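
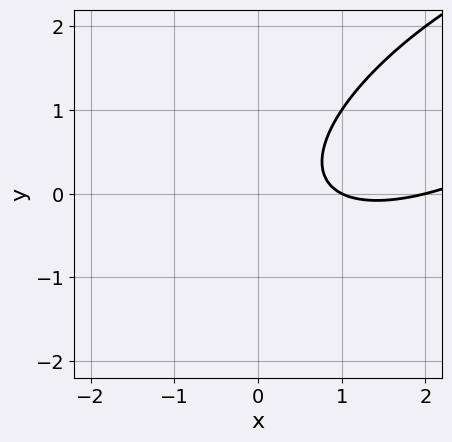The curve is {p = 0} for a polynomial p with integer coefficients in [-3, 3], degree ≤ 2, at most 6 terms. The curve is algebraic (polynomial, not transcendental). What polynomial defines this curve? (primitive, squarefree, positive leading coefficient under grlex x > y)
x^2 - 2*x*y + 2*y^2 - 3*x + 2

deg p = 2. A generic line meets the curve in up to 2 points.
From the visible intercepts: the x-axis gridline crossings are at x ∈ {1, 2}; the curve avoids every integer y-axis point in the box.
Putting this together gives p.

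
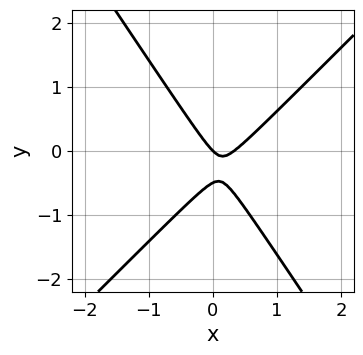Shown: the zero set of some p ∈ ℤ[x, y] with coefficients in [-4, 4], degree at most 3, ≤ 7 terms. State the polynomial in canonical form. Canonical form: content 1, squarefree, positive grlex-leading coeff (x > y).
deg p = 2.
From the visible intercepts: it crosses the y-axis at the gridline y = 0; one x-axis crossing is at x = 0.
These observations pin down the coefficients.

3*x^2 - x*y - 2*y^2 - x - y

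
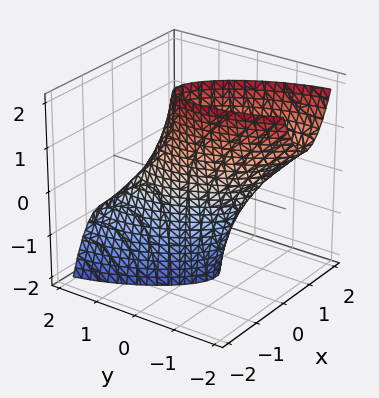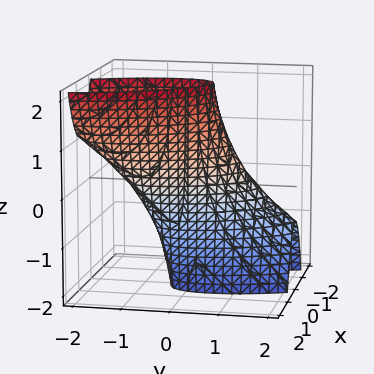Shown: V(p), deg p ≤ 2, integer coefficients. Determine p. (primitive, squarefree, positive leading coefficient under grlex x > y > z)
First, the degree is 2 — the shape is more complex than any degree-1 surface.
Then, reading off the gridlines: among the integer gridlines, it crosses the y-axis at y ∈ {-1, 1}; no z-intercept at any integer in the box.
Finally, together with the visible shape, these determine p as stated.

3*x^2 + 2*x*y + y^2 + y*z - 1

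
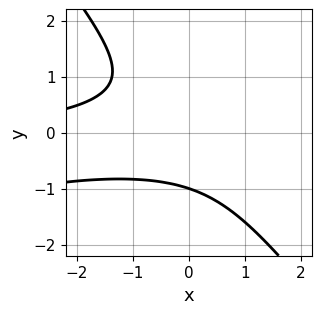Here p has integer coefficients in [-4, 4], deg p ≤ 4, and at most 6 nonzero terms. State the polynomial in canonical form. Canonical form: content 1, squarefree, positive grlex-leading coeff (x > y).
The degree is 3 — a generic line meets the curve in up to 3 points.
From the axis intercepts and sections: no x-intercept at any integer in the box; it crosses the y-axis at the gridline y = -1.
Fitting integer coefficients to these (and the overall shape) gives p.

x^2*y - 3*x*y^2 - 3*y^3 - 3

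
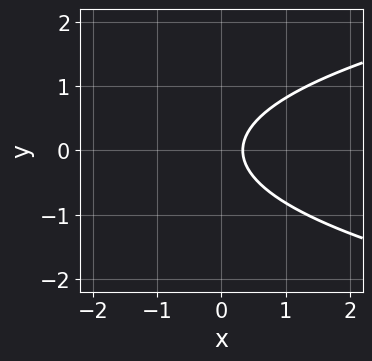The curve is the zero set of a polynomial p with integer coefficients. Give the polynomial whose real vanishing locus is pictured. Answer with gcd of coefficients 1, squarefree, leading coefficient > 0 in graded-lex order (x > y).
3*y^2 - 3*x + 1

(a) Degree: a generic line meets the curve in up to 2 points, so deg p = 2.
(b) Symmetries: mirror symmetry y ↦ −y ⇒ only even powers of y.
(c) Reading off the gridlines: no y-intercept at any integer in the box.
(d) Fitting integer coefficients to these (and the overall shape) gives p.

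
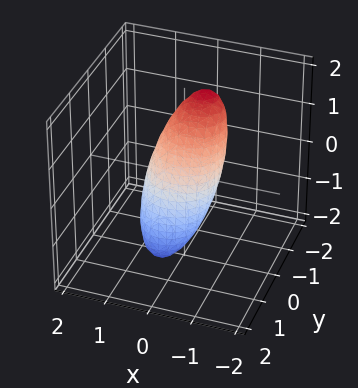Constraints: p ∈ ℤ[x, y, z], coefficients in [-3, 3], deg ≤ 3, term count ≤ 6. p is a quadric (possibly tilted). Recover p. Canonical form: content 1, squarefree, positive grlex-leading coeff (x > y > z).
3*x^2 + x*z + 3*y^2 + 2*y*z + z^2 - 2

(a) deg p = 2.
(b) Matching integer coefficients to the picture gives p.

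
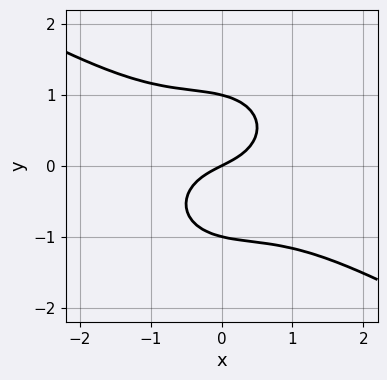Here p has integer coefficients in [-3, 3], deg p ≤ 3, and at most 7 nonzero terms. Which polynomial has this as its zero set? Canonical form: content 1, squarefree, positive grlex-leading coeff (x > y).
x^3 + x^2*y + 2*y^3 + x - 2*y

deg p = 3. No degree-2 curve has this shape.
Reading off the gridlines: one x-axis crossing is at x = 0; among the integer gridlines, it crosses the y-axis at y ∈ {-1, 0, 1}.
Matching integer coefficients to the picture gives p.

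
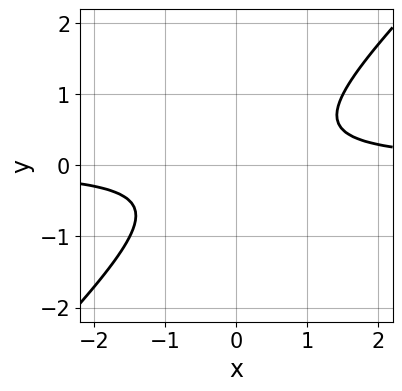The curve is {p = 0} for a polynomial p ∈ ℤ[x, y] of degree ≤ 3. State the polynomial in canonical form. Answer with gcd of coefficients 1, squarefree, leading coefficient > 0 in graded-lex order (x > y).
(a) The degree is 2 — no degree-1 curve has this shape.
(b) From the visible intercepts: it misses every integer gridline on the x-axis; no y-intercept at any integer in the box.
(c) The integer polynomial consistent with all of this is the stated p.

2*x*y - 2*y^2 - 1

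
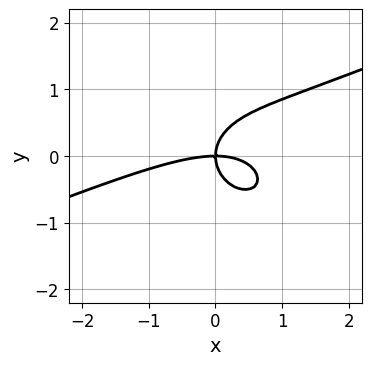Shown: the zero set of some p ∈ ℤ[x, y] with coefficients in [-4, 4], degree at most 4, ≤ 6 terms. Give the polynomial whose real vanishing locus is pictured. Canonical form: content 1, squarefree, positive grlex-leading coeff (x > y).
x^3 - 2*x^2*y - 3*y^3 + 3*x*y

deg p = 3. A generic line meets the curve in up to 3 points.
Observable constraints: one x-axis crossing is at x = 0; it crosses the y-axis at the gridline y = 0.
Solving for integer coefficients yields p as stated.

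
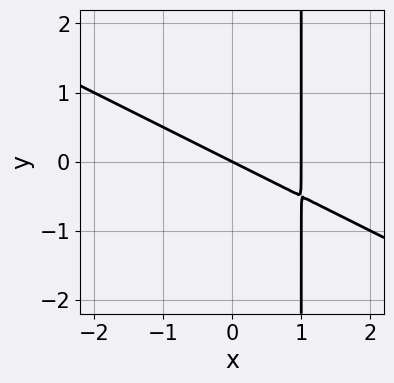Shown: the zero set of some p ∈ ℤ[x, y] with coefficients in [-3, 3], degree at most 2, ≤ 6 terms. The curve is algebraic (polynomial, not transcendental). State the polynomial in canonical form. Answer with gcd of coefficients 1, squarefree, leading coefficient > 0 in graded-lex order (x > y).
x^2 + 2*x*y - x - 2*y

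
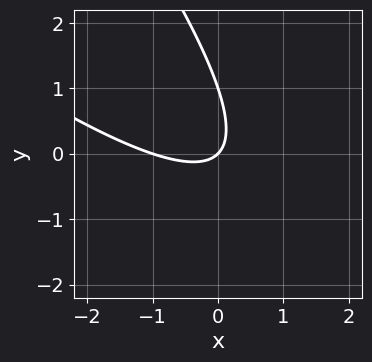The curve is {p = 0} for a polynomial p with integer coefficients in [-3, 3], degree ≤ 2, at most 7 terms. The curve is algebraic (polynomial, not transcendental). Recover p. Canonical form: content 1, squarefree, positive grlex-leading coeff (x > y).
x^2 + 2*x*y + y^2 + x - y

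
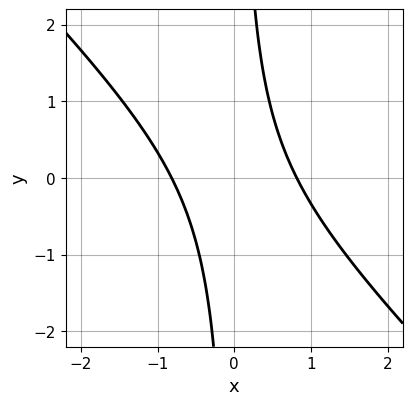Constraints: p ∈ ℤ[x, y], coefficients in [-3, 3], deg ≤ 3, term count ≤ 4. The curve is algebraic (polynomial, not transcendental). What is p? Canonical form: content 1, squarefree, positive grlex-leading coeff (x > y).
3*x^2 + 3*x*y - 2

1. The degree is 2 — no degree-1 curve has this shape.
2. Reading off the gridlines: it misses every integer gridline on the y-axis.
3. Fitting integer coefficients to these (and the overall shape) gives p.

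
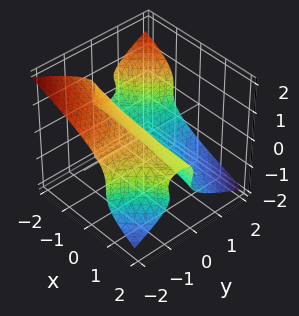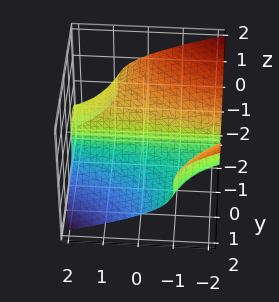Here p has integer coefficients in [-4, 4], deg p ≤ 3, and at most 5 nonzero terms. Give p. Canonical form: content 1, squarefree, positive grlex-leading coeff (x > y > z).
(a) The degree is 3 — a generic line meets the surface in up to 3 points.
(b) Checking where it meets the axes: it meets the z-axis at z = 0 (among the integer gridlines); it crosses the y-axis at the gridline y = 0; the visible x-axis segment lies entirely on the surface.
(c) Matching integer coefficients to the picture gives p.

x*y^2 + x*z^2 + 3*z^3 + 2*y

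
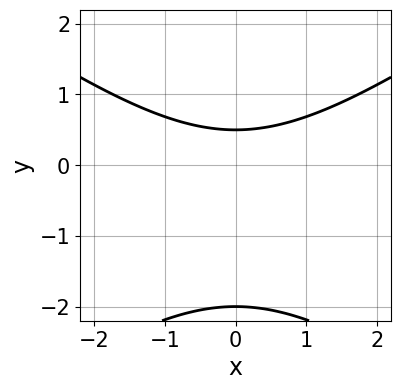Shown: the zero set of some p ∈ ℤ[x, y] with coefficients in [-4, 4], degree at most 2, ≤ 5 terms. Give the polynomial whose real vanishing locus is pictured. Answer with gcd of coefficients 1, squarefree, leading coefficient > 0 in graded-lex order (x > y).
Degree: no degree-1 curve has this shape, so deg p = 2.
Symmetries: it's symmetric under x → −x, forcing even powers of x.
Against the integer gridlines: it meets the y-axis at y = -2 (among the integer gridlines); it misses every integer gridline on the x-axis.
Putting this together gives p.

x^2 - 2*y^2 - 3*y + 2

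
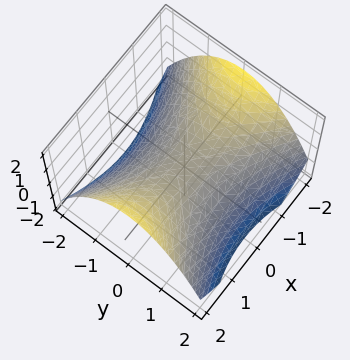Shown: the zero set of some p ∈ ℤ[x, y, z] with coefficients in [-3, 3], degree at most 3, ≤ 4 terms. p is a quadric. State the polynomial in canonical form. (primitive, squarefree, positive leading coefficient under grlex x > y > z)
x^2 - 2*y^2 - 3*z

The degree is 2 — a hyperbolic paraboloid; a quadric.
Symmetries: the x ↦ −x reflection is a symmetry, so x appears only in even powers; mirror symmetry y ↦ −y ⇒ only even powers of y.
Observable constraints: one z-axis crossing is at z = 0; it crosses the x-axis at the gridline x = 0; one y-axis crossing is at y = 0.
Putting this together gives p.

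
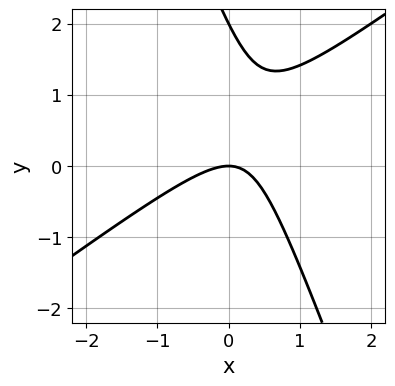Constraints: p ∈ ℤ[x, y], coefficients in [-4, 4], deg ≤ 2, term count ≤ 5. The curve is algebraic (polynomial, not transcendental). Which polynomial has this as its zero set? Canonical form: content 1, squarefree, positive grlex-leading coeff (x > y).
(a) deg p = 2.
(b) Against the integer gridlines: among the integer gridlines, it crosses the y-axis at y ∈ {0, 2}; one x-axis crossing is at x = 0.
(c) Assembling these constraints gives the stated polynomial.

2*x^2 - 2*x*y - y^2 + 2*y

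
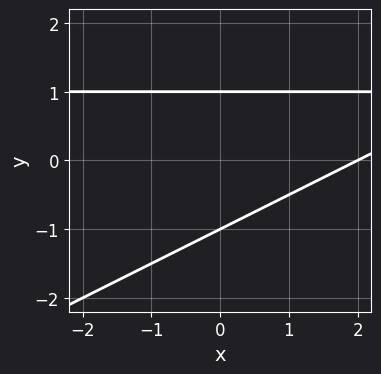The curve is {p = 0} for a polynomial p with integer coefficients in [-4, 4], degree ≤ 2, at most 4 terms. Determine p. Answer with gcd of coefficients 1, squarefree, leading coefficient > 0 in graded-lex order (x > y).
First, deg p = 2.
Next, from the axis intercepts and sections: it meets the x-axis at x = 2 (among the integer gridlines); among the integer gridlines, it crosses the y-axis at y ∈ {-1, 1}.
Finally, putting this together gives p.

x*y - 2*y^2 - x + 2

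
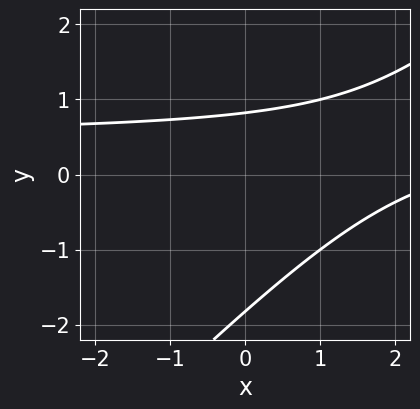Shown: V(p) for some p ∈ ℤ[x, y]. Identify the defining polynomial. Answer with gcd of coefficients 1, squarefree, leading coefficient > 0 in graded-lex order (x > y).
(a) The degree is 2 — the shape is more complex than any degree-1 curve.
(b) From the visible intercepts: the curve avoids every integer x-axis point in the box.
(c) Assembling these constraints gives the stated polynomial.

2*x*y - 2*y^2 - x - 2*y + 3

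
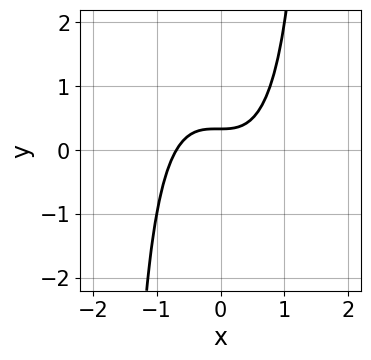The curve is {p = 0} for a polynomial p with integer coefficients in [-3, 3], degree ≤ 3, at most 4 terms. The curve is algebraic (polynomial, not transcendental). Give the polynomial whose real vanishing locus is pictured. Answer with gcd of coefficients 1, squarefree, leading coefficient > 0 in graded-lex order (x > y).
3*x^3 + x^2*y - 3*y + 1

1. deg p = 3. No degree-2 curve has this shape.
2. Putting this together gives p.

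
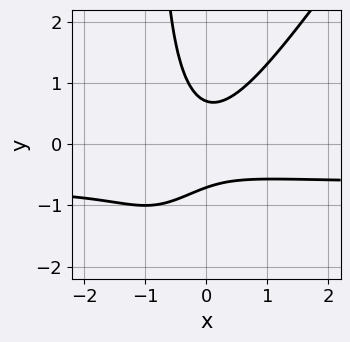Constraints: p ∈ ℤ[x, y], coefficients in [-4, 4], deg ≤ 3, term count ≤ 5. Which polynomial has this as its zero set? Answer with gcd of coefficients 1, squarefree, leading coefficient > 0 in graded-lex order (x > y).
3*x^2*y - 2*x*y^2 + 2*x^2 - 2*y^2 + 1

First, deg p = 3. No degree-2 curve has this shape.
Next, from the axis intercepts and sections: it misses every integer gridline on the x-axis.
Finally, together with the visible shape, these determine p as stated.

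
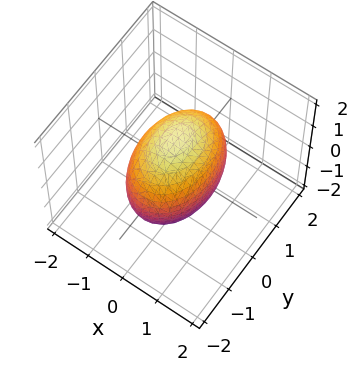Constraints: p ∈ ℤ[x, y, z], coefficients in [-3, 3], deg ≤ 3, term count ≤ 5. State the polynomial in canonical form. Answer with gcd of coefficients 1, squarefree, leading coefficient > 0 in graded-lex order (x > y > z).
2*x^2 + y^2 + z^2 - 2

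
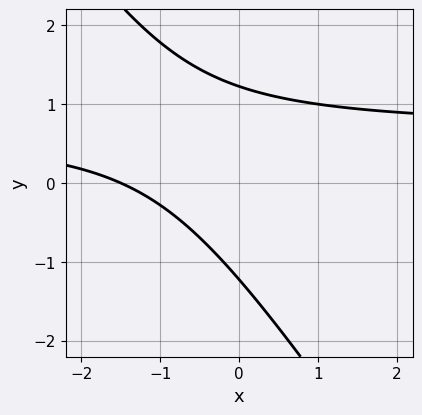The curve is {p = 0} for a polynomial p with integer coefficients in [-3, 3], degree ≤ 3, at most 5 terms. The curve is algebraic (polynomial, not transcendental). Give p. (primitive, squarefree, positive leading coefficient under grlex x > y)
1. Degree: no degree-1 curve has this shape, so deg p = 2.
2. Matching integer coefficients to the picture gives p.

3*x*y + 2*y^2 - 2*x - 3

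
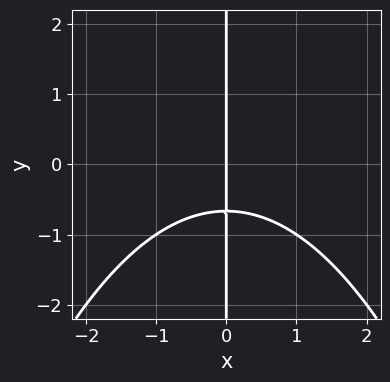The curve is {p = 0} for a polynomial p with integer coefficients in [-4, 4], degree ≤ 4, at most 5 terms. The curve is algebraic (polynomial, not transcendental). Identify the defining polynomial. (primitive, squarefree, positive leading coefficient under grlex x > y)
x^3 + 3*x*y + 2*x

First, degree: no degree-2 curve has this shape, so deg p = 3.
Next, reading off the gridlines: it crosses the x-axis at the gridline x = 0; every point of the y-axis in the box is on the curve.
Finally, together with the visible shape, these determine p as stated.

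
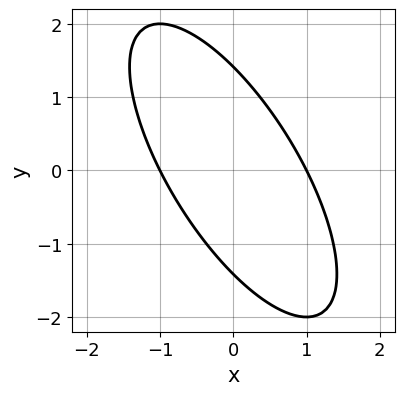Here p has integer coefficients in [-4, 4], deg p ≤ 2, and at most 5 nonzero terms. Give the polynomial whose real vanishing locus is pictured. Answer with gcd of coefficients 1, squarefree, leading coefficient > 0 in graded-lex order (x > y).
2*x^2 + 2*x*y + y^2 - 2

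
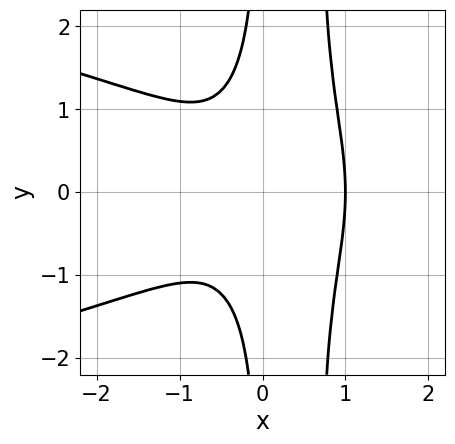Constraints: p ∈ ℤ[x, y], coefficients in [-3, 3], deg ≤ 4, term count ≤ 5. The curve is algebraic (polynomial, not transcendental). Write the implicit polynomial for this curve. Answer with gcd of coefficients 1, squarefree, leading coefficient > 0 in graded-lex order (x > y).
3*x^2*y^2 + 3*x^3 - 2*x*y^2 - x^2 - 2

Degree: the shape is more complex than any degree-3 curve, so deg p = 4.
Symmetries: the y ↦ −y reflection is a symmetry, so y appears only in even powers.
From the visible intercepts: no y-intercept at any integer in the box; it meets the x-axis at x = 1 (among the integer gridlines).
Fitting integer coefficients to these (and the overall shape) gives p.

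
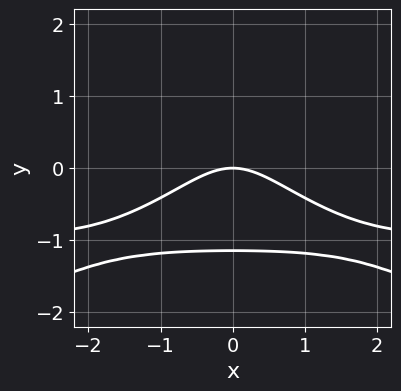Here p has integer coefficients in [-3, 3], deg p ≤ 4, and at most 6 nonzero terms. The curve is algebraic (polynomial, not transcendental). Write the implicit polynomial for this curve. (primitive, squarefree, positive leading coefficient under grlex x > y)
First, the degree is 4 — no degree-3 curve has this shape.
Next, symmetries: it's symmetric under x → −x, forcing even powers of x.
Next, from the visible intercepts: it meets the y-axis at y = 0 (among the integer gridlines); it meets the x-axis at x = 0 (among the integer gridlines).
Finally, assembling these constraints gives the stated polynomial.

2*y^4 + 2*x^2*y + 2*x^2 + 3*y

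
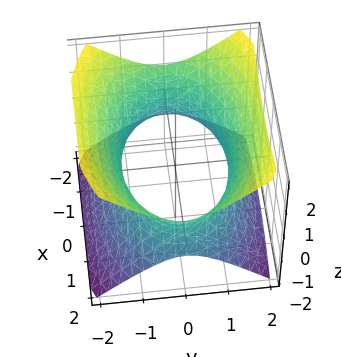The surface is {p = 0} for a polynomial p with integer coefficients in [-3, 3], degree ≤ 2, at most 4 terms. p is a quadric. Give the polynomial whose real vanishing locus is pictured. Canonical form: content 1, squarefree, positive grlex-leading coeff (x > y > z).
(a) Degree: an hourglass — one-sheet hyperboloid; a quadric, so deg p = 2.
(b) Symmetries: the x ↦ −x reflection is a symmetry, so x appears only in even powers; mirror symmetry z ↦ −z ⇒ only even powers of z; the y ↦ −y reflection is a symmetry, so y appears only in even powers.
(c) Reading off the gridlines: it misses every integer gridline on the z-axis.
(d) Putting this together gives p.

x^2 + 2*y^2 - 2*z^2 - 3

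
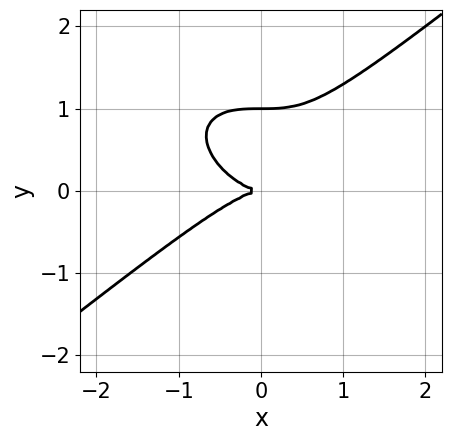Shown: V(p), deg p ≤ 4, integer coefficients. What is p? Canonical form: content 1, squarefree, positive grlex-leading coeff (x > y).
x^3 - 2*y^3 + 2*y^2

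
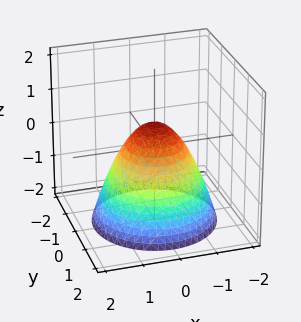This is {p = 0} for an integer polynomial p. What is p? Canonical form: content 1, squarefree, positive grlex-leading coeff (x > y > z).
3*x^2 + 3*y^2 + 3*z - 2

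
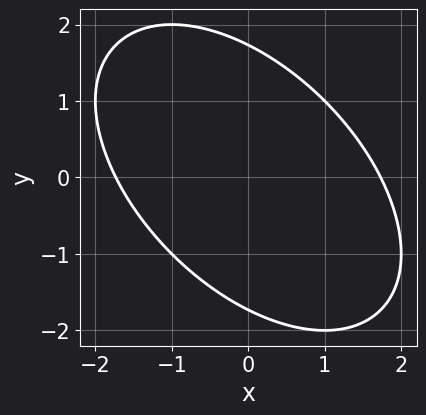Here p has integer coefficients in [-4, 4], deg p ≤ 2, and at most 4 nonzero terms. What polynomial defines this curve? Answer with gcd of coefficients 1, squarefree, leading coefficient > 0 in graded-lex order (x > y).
1. Degree: a generic line meets the curve in up to 2 points, so deg p = 2.
2. Matching integer coefficients to the picture gives p.

x^2 + x*y + y^2 - 3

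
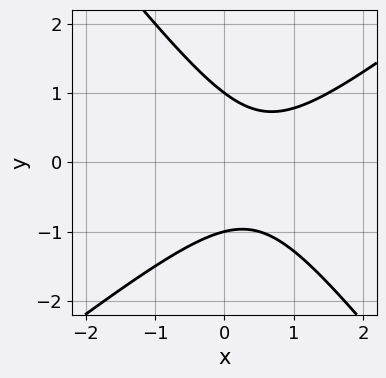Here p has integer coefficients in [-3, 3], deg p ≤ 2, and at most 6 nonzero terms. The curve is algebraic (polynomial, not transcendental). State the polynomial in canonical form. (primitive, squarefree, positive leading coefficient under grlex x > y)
2*x^2 - x*y - 2*y^2 - 2*x + 2

1. deg p = 2. The shape is more complex than any degree-1 curve.
2. Reading off the gridlines: it misses every integer gridline on the x-axis; among the integer gridlines, it crosses the y-axis at y ∈ {-1, 1}.
3. Assembling these constraints gives the stated polynomial.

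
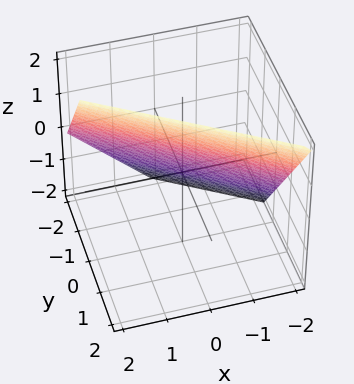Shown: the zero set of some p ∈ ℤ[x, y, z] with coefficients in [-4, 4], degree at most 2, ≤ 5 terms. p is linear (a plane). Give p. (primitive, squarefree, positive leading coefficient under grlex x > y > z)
2*x + 3*y - 2*z + 2

First, the degree is 1 — the surface is flat (a plane).
Then, observable constraints: one z-axis crossing is at z = 1; it crosses the x-axis at the gridline x = -1.
Finally, putting this together gives p.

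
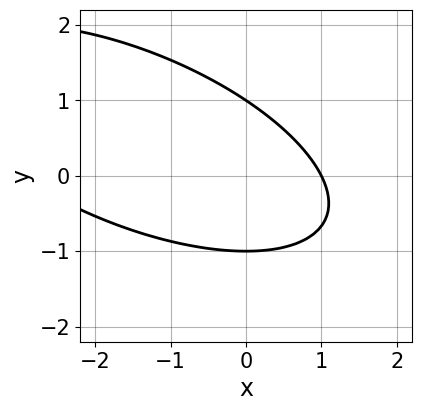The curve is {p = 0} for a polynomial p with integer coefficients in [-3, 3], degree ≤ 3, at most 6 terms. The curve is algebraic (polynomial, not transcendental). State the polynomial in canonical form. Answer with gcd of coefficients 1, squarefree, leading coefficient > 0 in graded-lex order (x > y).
x^2 + 2*x*y + 3*y^2 + 2*x - 3

1. The degree is 2 — no degree-1 curve has this shape.
2. Against the integer gridlines: the y-axis gridline crossings are at y ∈ {-1, 1}; it meets the x-axis at x = 1 (among the integer gridlines).
3. These observations pin down the coefficients.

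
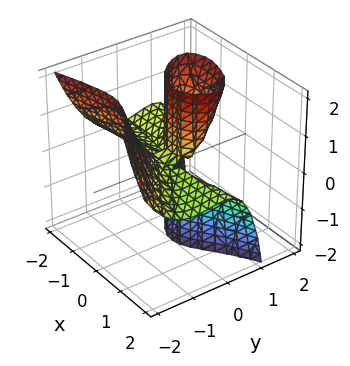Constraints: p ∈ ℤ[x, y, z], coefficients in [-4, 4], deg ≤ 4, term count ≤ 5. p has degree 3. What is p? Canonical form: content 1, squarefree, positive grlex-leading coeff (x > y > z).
2*x^2*z + 2*x*y^2 + 3*y^3 - 3*y*z

Degree: the shape is more complex than any degree-2 surface, so deg p = 3.
Observable constraints: the visible z-axis segment lies entirely on the surface; it meets the y-axis at y = 0 (among the integer gridlines).
Putting this together gives p. Check: (1, 0, 0) on the x-axis lies on the surface, and p(1, 0, 0) = 0. ✓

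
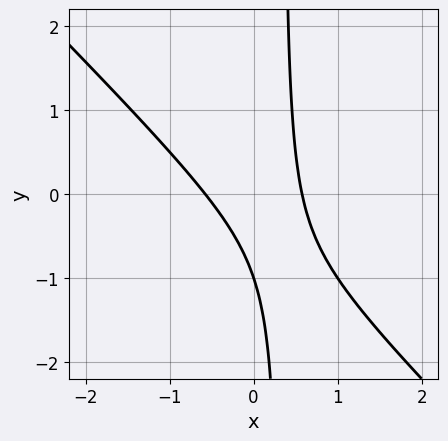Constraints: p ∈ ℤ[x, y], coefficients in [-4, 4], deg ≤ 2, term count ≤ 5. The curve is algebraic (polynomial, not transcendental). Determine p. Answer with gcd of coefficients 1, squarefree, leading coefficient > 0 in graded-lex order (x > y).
3*x^2 + 3*x*y - y - 1

(a) The degree is 2 — no degree-1 curve has this shape.
(b) Checking where it meets the axes: one y-axis crossing is at y = -1.
(c) The integer polynomial consistent with all of this is the stated p.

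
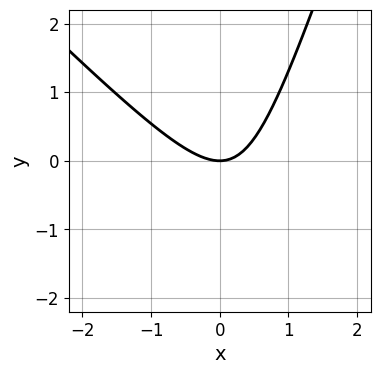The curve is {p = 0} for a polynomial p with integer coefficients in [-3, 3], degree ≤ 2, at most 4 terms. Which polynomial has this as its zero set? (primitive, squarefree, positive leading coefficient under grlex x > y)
(a) deg p = 2.
(b) Reading off the gridlines: it crosses the x-axis at the gridline x = 0; it meets the y-axis at y = 0 (among the integer gridlines).
(c) These observations pin down the coefficients.

3*x^2 + 2*x*y - y^2 - 3*y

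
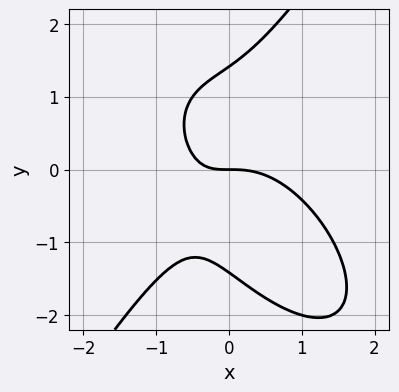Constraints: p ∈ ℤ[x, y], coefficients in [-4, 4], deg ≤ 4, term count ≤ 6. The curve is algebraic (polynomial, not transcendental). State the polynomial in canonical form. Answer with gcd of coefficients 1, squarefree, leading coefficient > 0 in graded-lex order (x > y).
2*x^3 + x^2*y - y^3 + 2*x*y + 2*y

deg p = 3. A generic line meets the curve in up to 3 points.
Against the integer gridlines: it meets the x-axis at x = 0 (among the integer gridlines); it crosses the y-axis at the gridline y = 0.
These observations pin down the coefficients.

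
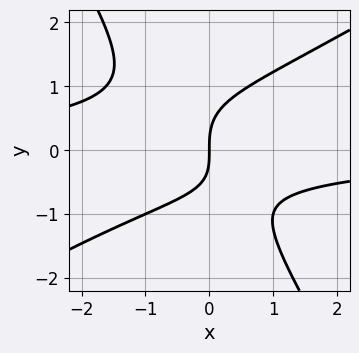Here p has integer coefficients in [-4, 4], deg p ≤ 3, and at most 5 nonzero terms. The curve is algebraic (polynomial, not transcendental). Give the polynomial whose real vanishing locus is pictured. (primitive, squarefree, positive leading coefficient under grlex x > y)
(a) Degree: a generic line meets the curve in up to 3 points, so deg p = 3.
(b) From the visible intercepts: it meets the y-axis at y = 0 (among the integer gridlines); it meets the x-axis at x = 0 (among the integer gridlines).
(c) Assembling these constraints gives the stated polynomial.

2*x^2*y - 2*x*y^2 - 2*y^3 + x*y + 3*x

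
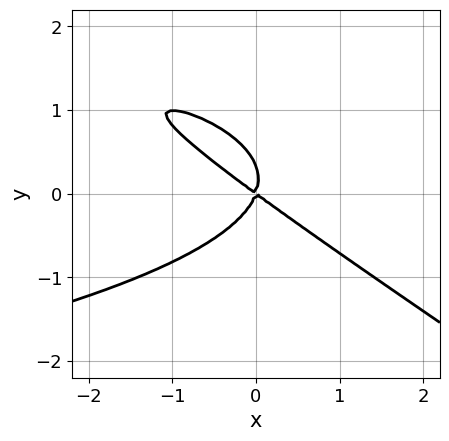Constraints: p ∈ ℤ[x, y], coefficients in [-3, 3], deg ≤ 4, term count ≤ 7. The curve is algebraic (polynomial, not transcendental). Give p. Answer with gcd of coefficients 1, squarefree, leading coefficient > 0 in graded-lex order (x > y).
1. deg p = 3. The shape is more complex than any degree-2 curve.
2. From the axis intercepts and sections: one y-axis crossing is at y = 0; one x-axis crossing is at x = 0.
3. The integer polynomial consistent with all of this is the stated p.

2*x*y^2 + 3*y^3 + 2*x^2 + 2*x*y - y^2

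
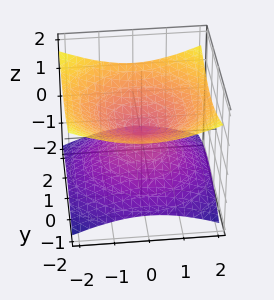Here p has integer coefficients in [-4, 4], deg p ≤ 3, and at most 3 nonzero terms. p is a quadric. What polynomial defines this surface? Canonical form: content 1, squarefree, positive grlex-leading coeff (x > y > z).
x^2 + y^2 - 3*z^2

The degree is 2 — a double cone through the origin; a quadric.
By symmetry, the surface is invariant under rotation about z: p = q(x² + y², z); it's symmetric under z → −z, forcing even powers of z.
From the axis intercepts and sections: one z-axis crossing is at z = 0; it meets the x-axis at x = 0 (among the integer gridlines); it meets the y-axis at y = 0 (among the integer gridlines).
Putting this together gives p.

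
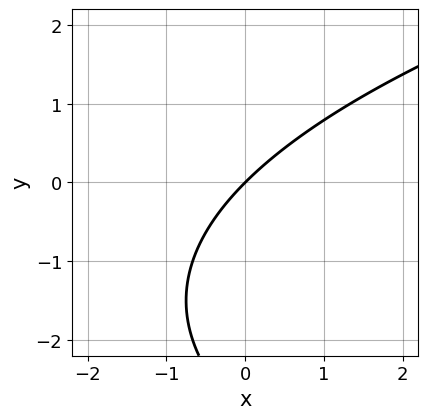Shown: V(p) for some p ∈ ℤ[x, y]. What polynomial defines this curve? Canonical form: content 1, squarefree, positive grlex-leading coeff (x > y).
y^2 - 3*x + 3*y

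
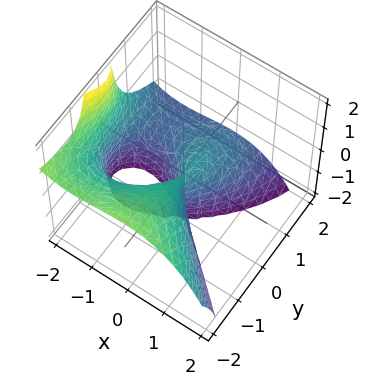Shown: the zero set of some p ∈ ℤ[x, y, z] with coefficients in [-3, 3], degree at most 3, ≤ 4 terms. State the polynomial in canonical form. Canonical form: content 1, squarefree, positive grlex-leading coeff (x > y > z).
(a) The degree is 3 — no degree-2 surface has this shape.
(b) Checking where it meets the axes: among the integer gridlines, it crosses the x-axis at x ∈ {-2, 0}; one y-axis crossing is at y = 0; every point of the z-axis in the box is on the surface.
(c) These observations pin down the coefficients.

x^3 + y^3 + 2*y^2*z + 2*x^2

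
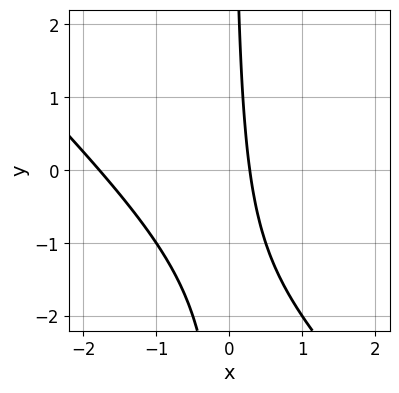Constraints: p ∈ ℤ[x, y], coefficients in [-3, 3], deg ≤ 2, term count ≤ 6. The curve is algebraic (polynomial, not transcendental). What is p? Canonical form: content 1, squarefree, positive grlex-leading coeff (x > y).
2*x^2 + 2*x*y + 3*x - 1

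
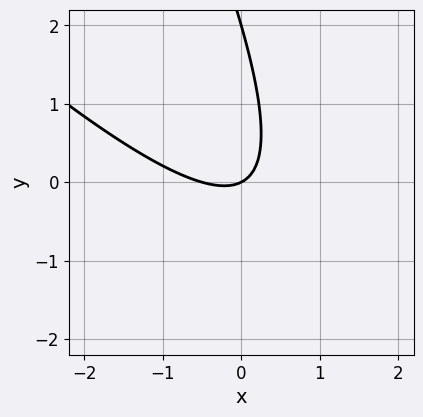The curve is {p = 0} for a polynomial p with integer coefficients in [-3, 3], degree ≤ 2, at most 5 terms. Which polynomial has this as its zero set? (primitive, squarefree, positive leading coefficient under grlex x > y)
2*x^2 + 3*x*y + y^2 + x - 2*y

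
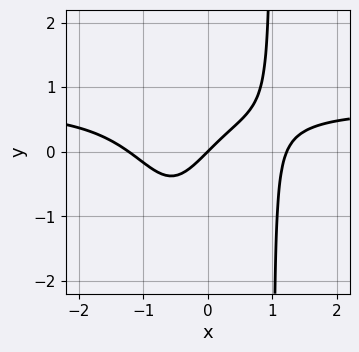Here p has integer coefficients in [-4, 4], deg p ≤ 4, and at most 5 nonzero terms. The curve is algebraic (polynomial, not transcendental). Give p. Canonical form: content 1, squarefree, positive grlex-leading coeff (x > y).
3*x^3*y - 2*x^3 + 3*x - 3*y

(a) deg p = 4.
(b) Reading off the gridlines: one y-axis crossing is at y = 0; it crosses the x-axis at the gridline x = 0.
(c) Solving for integer coefficients yields p as stated.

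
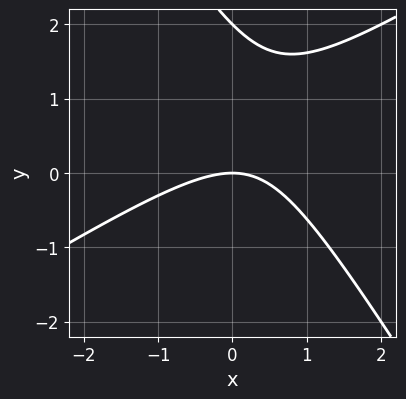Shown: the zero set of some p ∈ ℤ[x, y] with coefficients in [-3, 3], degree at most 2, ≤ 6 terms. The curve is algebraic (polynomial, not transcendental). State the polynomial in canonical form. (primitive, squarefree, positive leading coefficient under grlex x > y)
x^2 - x*y - y^2 + 2*y

(a) The degree is 2 — a generic line meets the curve in up to 2 points.
(b) Observable constraints: among the integer gridlines, it crosses the y-axis at y ∈ {0, 2}; one x-axis crossing is at x = 0.
(c) Assembling these constraints gives the stated polynomial.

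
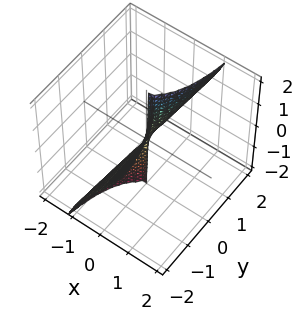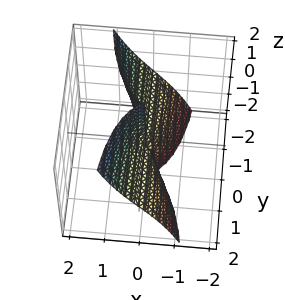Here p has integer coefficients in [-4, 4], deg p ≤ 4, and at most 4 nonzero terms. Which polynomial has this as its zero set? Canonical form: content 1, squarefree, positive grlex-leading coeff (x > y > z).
Degree: no degree-2 surface has this shape, so deg p = 3.
From the axis intercepts and sections: the visible y-axis segment lies entirely on the surface; it crosses the x-axis at the gridline x = 0; every point of the z-axis in the box is on the surface.
The integer polynomial consistent with all of this is the stated p.

3*x^3 + 3*x*y^2 - 2*y^2*z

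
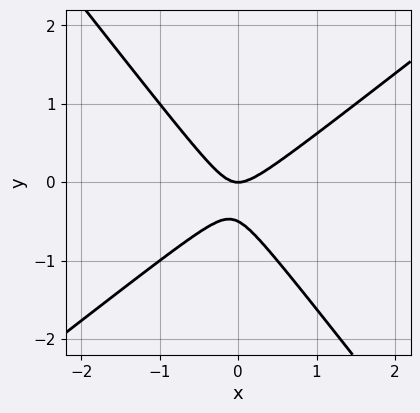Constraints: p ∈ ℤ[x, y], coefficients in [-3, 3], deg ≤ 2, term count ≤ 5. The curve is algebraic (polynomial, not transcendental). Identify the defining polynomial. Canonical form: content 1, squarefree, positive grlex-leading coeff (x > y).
2*x^2 - x*y - 2*y^2 - y

The degree is 2 — a generic line meets the curve in up to 2 points.
From the visible intercepts: it crosses the x-axis at the gridline x = 0; it crosses the y-axis at the gridline y = 0.
The integer polynomial consistent with all of this is the stated p.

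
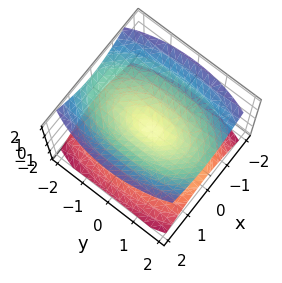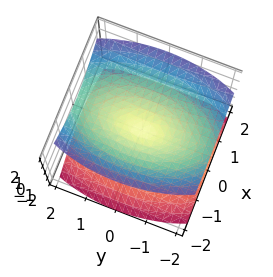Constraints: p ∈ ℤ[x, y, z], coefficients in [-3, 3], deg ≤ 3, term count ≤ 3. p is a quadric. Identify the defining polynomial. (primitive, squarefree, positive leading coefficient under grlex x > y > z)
(a) The picture has 2 separate pieces. They look like related sheets of one shape, so recover p as a whole.
(b) Degree: two nappes meeting at a single point; a quadric, so deg p = 2.
(c) Symmetries: the y ↦ −y reflection is a symmetry, so y appears only in even powers; mirror symmetry x ↦ −x ⇒ only even powers of x; mirror symmetry z ↦ −z ⇒ only even powers of z.
(d) Reading off the gridlines: it meets the y-axis at y = 0 (among the integer gridlines); one z-axis crossing is at z = 0; one x-axis crossing is at x = 0.
(e) Solving for integer coefficients yields p as stated.

3*x^2 + y^2 - 3*z^2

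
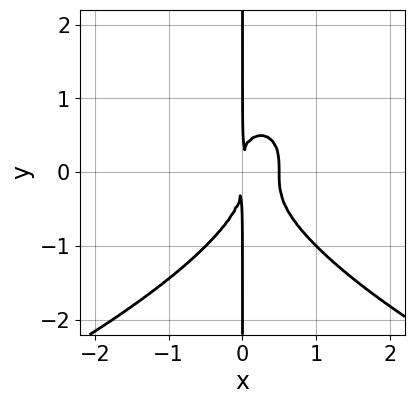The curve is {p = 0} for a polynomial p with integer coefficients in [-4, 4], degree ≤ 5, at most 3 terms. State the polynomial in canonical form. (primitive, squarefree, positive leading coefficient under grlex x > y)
(a) The degree is 4 — no degree-3 curve has this shape.
(b) From the visible intercepts: the visible y-axis segment lies entirely on the curve.
(c) These observations pin down the coefficients.

x*y^3 + 2*x^3 - x^2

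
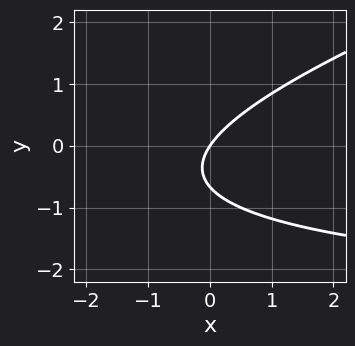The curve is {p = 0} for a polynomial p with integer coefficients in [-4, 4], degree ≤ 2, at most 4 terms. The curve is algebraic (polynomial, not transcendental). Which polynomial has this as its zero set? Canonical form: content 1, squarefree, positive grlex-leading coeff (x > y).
x*y - 3*y^2 + 3*x - 2*y

1. Degree: no degree-1 curve has this shape, so deg p = 2.
2. From the axis intercepts and sections: it meets the x-axis at x = 0 (among the integer gridlines); it meets the y-axis at y = 0 (among the integer gridlines).
3. Putting this together gives p.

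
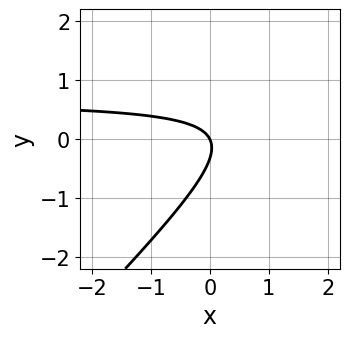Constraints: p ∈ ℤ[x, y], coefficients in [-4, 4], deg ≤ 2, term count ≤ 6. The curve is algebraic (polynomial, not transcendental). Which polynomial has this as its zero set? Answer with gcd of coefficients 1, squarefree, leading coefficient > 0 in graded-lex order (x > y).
3*x*y - 3*y^2 - 2*x - y

First, the degree is 2 — the shape is more complex than any degree-1 curve.
Next, observable constraints: it crosses the x-axis at the gridline x = 0; one y-axis crossing is at y = 0.
Finally, putting this together gives p.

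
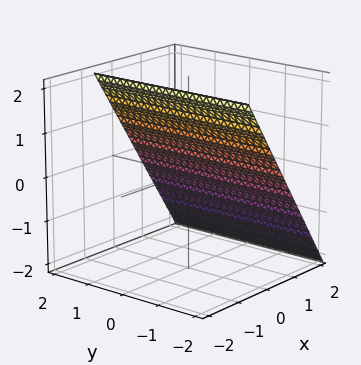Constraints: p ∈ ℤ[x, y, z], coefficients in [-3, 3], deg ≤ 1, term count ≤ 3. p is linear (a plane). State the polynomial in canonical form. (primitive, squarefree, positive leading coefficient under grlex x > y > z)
3*x + 2*z - 2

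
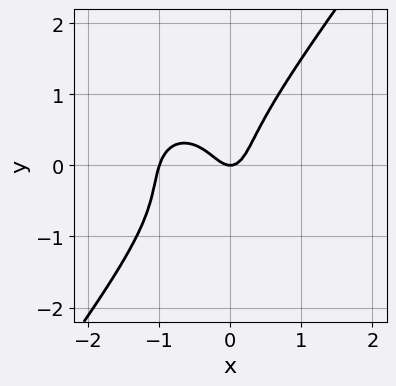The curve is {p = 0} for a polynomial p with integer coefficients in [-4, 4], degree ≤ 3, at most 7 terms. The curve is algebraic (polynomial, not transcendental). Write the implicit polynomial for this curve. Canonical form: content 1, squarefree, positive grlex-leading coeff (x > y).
The degree is 3 — the shape is more complex than any degree-2 curve.
Reading off the gridlines: among the integer gridlines, it crosses the x-axis at x ∈ {-1, 0}; it crosses the y-axis at the gridline y = 0.
These observations pin down the coefficients.

3*x^3 + x*y^2 - 2*y^3 + 3*x^2 - y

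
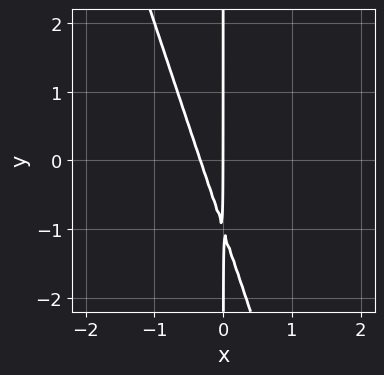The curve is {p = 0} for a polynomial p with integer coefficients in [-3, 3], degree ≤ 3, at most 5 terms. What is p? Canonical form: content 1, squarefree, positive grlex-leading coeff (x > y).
3*x^2 + x*y + x

1. The degree is 2 — a generic line meets the curve in up to 2 points.
2. Observable constraints: the visible y-axis segment lies entirely on the curve; one x-axis crossing is at x = 0.
3. The integer polynomial consistent with all of this is the stated p.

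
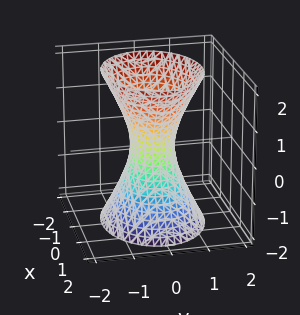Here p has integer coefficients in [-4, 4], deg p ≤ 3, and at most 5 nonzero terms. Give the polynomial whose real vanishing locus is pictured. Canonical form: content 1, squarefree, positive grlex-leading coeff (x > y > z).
First, deg p = 2. One connected sheet with a waist; a quadric.
Then, symmetries: mirror symmetry z ↦ −z ⇒ only even powers of z; mirror symmetry y ↦ −y ⇒ only even powers of y; mirror symmetry x ↦ −x ⇒ only even powers of x.
Then, observable constraints: the surface avoids every integer z-axis point in the box.
Finally, putting this together gives p.

2*x^2 + 3*y^2 - z^2 - 1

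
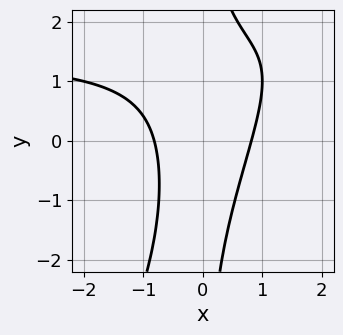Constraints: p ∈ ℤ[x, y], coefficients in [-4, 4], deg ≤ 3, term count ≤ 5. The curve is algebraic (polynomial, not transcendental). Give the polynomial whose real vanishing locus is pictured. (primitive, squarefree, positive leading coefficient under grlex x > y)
The degree is 3 — no degree-2 curve has this shape.
Checking where it meets the axes: no y-intercept at any integer in the box.
Matching integer coefficients to the picture gives p.

2*x^2*y - x*y^2 - 3*x^2 + 2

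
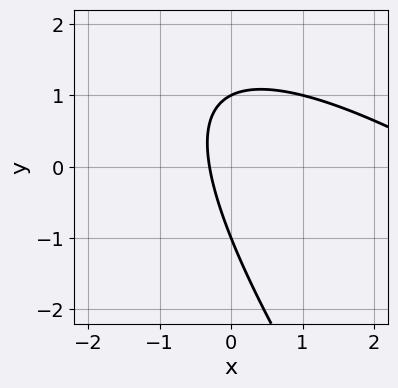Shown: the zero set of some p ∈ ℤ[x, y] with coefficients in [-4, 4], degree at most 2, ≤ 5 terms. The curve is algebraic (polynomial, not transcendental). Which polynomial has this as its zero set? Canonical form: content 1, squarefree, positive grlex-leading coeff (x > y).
First, the degree is 2 — the shape is more complex than any degree-1 curve.
Next, reading off the gridlines: among the integer gridlines, it crosses the y-axis at y ∈ {-1, 1}.
Finally, assembling these constraints gives the stated polynomial.

x^2 + 2*x*y + y^2 - 3*x - 1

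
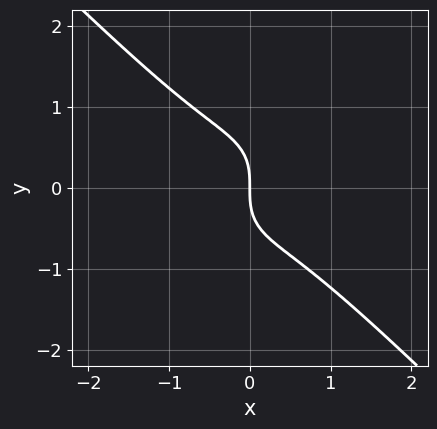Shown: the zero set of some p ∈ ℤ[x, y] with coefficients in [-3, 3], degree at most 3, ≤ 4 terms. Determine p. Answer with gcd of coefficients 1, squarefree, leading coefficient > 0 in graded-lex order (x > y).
3*x^3 + x^2*y + 2*y^3 + 2*x

First, deg p = 3. A generic line meets the curve in up to 3 points.
Then, reading off the gridlines: one x-axis crossing is at x = 0; one y-axis crossing is at y = 0.
Finally, these observations pin down the coefficients.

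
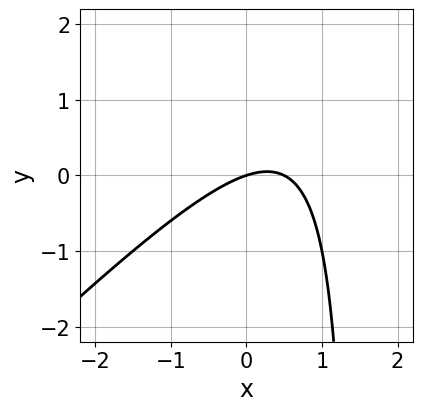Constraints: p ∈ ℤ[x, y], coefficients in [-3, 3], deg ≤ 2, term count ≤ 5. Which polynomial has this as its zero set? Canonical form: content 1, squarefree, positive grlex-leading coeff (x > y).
2*x^2 - 2*x*y - x + 3*y

(a) Degree: no degree-1 curve has this shape, so deg p = 2.
(b) From the axis intercepts and sections: it crosses the x-axis at the gridline x = 0; one y-axis crossing is at y = 0.
(c) Together with the visible shape, these determine p as stated.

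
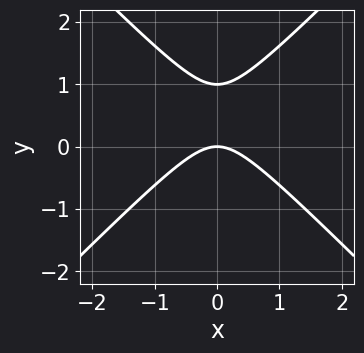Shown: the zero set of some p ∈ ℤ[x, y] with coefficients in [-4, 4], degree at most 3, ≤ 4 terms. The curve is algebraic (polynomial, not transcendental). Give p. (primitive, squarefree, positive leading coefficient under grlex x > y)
First, the degree is 2 — the shape is more complex than any degree-1 curve.
Next, symmetries: mirror symmetry x ↦ −x ⇒ only even powers of x.
Then, observable constraints: the y-axis gridline crossings are at y ∈ {0, 1}; it meets the x-axis at x = 0 (among the integer gridlines).
Finally, these observations pin down the coefficients.

x^2 - y^2 + y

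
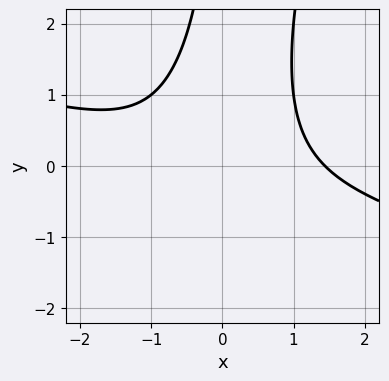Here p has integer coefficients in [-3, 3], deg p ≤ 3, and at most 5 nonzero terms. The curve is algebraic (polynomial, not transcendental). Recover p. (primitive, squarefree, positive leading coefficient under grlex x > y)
x^3 + 3*x^2*y - x*y^2 - 3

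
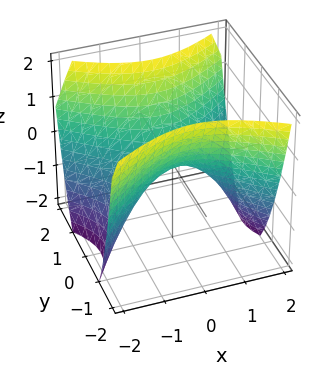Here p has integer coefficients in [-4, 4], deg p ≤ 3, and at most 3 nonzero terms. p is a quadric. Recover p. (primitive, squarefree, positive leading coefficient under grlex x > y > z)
2*x^2 - 3*y^2 + 3*z

The degree is 2 — a saddle surface; a quadric.
Symmetries: mirror symmetry y ↦ −y ⇒ only even powers of y; mirror symmetry x ↦ −x ⇒ only even powers of x.
Checking where it meets the axes: it crosses the z-axis at the gridline z = 0; it meets the y-axis at y = 0 (among the integer gridlines); it meets the x-axis at x = 0 (among the integer gridlines).
Solving for integer coefficients yields p as stated.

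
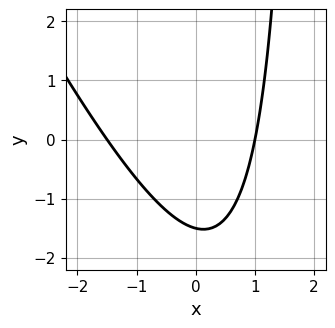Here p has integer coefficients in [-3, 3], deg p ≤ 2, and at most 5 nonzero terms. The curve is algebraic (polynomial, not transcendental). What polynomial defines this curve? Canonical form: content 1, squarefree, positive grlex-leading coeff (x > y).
2*x^2 + x*y + x - 2*y - 3

(a) Degree: no degree-1 curve has this shape, so deg p = 2.
(b) Against the integer gridlines: it meets the x-axis at x = 1 (among the integer gridlines).
(c) Assembling these constraints gives the stated polynomial.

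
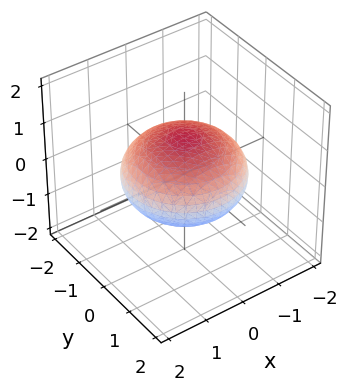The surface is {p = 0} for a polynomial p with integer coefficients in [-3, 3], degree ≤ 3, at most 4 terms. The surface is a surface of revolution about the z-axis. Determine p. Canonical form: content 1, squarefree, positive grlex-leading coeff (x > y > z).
x^2 + y^2 + 2*z^2 - 2

(a) deg p = 2.
(b) Symmetries: the z-axis is an axis of rotation, so x and y enter only as x² + y².
(c) Observable constraints: a circular section at z = 0 has radius between 1 and 2; among the integer gridlines, it crosses the z-axis at z ∈ {-1, 1}.
(d) The integer polynomial consistent with all of this is the stated p.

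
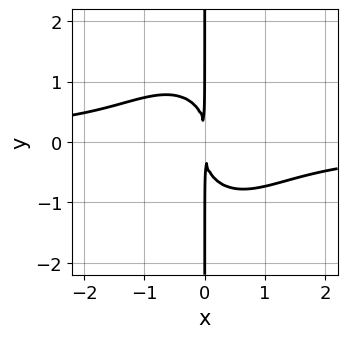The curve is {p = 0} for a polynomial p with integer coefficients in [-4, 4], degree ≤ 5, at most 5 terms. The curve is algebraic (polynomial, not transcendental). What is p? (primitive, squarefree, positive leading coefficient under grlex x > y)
1. The degree is 4 — the shape is more complex than any degree-3 curve.
2. Checking where it meets the axes: the visible y-axis segment lies entirely on the curve.
3. These observations pin down the coefficients.

3*x^3*y + 2*x*y^3 + 3*x^2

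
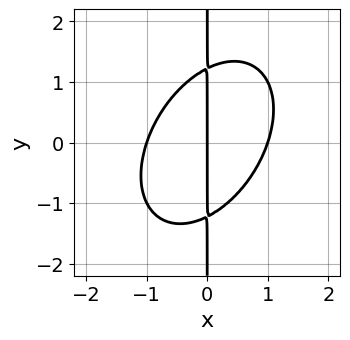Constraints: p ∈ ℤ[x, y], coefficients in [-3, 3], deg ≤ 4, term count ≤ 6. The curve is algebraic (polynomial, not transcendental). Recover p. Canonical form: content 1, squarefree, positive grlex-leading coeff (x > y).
3*x^3 - 2*x^2*y + 2*x*y^2 - 3*x

(a) deg p = 3. The shape is more complex than any degree-2 curve.
(b) Checking where it meets the axes: every point of the y-axis in the box is on the curve; the x-axis gridline crossings are at x ∈ {-1, 0, 1}.
(c) Assembling these constraints gives the stated polynomial.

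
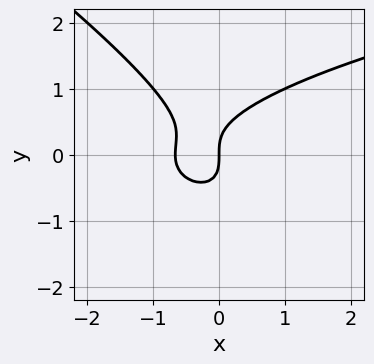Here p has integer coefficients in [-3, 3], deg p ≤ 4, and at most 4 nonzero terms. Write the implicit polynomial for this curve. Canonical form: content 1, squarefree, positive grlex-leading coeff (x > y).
2*x*y^2 + 3*y^3 - 3*x^2 - 2*x

(a) Degree: the shape is more complex than any degree-2 curve, so deg p = 3.
(b) Against the integer gridlines: it meets the y-axis at y = 0 (among the integer gridlines); one x-axis crossing is at x = 0.
(c) Fitting integer coefficients to these (and the overall shape) gives p.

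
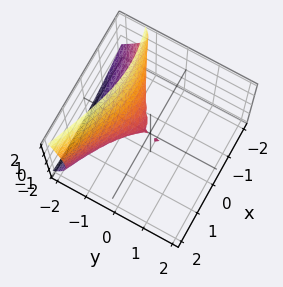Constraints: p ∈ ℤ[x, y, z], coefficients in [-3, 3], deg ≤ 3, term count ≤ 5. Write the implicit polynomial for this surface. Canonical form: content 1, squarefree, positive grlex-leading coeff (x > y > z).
2*y^3 + 2*x^2 + 2*x*z + 3*y*z + 3*z^2

(a) The degree is 3 — the shape is more complex than any degree-2 surface.
(b) Observable constraints: it meets the x-axis at x = 0 (among the integer gridlines); it meets the z-axis at z = 0 (among the integer gridlines).
(c) The integer polynomial consistent with all of this is the stated p.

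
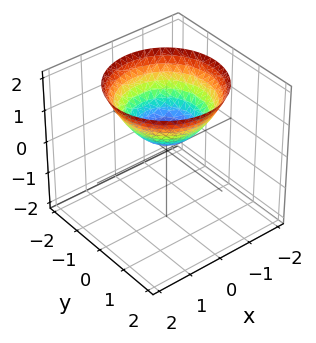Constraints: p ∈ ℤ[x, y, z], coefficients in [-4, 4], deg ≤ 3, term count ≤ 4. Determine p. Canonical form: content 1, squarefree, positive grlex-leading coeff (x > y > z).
1. deg p = 2.
2. Symmetry: the z-axis is an axis of rotation, so x and y enter only as x² + y².
3. From the visible intercepts: no y-intercept at any integer in the box; a circular section at z = 2 has radius between 1 and 2; no x-intercept at any integer in the box.
4. Assembling these constraints gives the stated polynomial.

2*x^2 + 2*y^2 - 3*z + 1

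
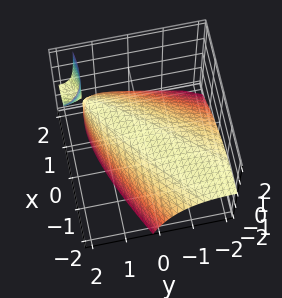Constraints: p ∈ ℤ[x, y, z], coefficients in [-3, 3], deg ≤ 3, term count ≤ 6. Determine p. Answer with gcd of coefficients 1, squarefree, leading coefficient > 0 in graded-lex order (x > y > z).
I count 2 distinct pieces. They look like related sheets of one shape, so recover p as a whole.
deg p = 2. No degree-1 surface has this shape.
Checking where it meets the axes: it crosses the y-axis at the gridline y = 0; it meets the x-axis at x = 0 (among the integer gridlines); it meets the z-axis at z = 0 (among the integer gridlines).
Matching integer coefficients to the picture gives p.

x^2 - 2*x*y + y^2 - 2*y*z + 3*z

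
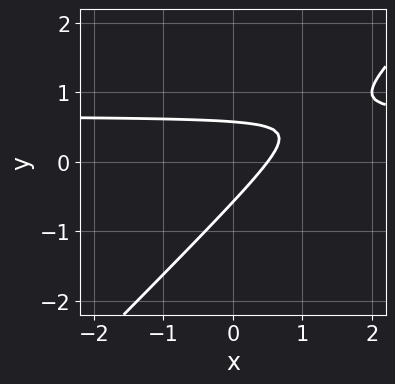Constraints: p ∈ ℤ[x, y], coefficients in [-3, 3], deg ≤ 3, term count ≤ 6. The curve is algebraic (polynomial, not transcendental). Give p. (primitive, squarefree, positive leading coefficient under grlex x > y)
3*x*y - 3*y^2 - 2*x + 1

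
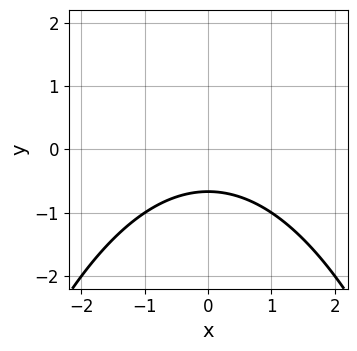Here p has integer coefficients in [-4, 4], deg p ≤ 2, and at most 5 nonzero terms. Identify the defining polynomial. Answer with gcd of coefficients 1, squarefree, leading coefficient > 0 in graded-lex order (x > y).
First, degree: a generic line meets the curve in up to 2 points, so deg p = 2.
Next, symmetries: it's symmetric under x → −x, forcing even powers of x.
Then, checking where it meets the axes: no x-intercept at any integer in the box.
Finally, fitting integer coefficients to these (and the overall shape) gives p.

x^2 + 3*y + 2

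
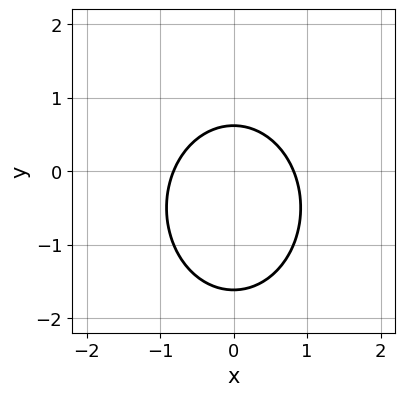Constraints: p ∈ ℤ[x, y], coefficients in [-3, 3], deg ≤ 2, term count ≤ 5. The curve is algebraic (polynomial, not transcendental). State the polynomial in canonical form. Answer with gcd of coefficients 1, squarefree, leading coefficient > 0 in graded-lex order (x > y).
3*x^2 + 2*y^2 + 2*y - 2

First, deg p = 2.
Next, symmetries: mirror symmetry x ↦ −x ⇒ only even powers of x.
Finally, fitting integer coefficients to these (and the overall shape) gives p.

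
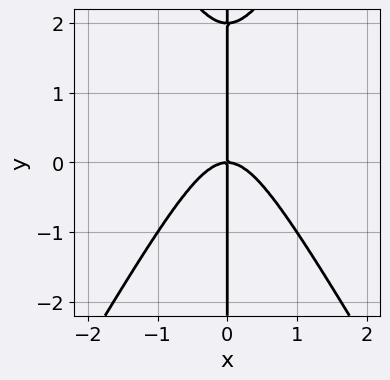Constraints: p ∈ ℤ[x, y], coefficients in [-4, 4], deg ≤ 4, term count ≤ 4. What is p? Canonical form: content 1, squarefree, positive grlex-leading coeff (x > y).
3*x^3 - x*y^2 + 2*x*y

1. The degree is 3 — a generic line meets the curve in up to 3 points.
2. Observable constraints: it meets the x-axis at x = 0 (among the integer gridlines); the visible y-axis segment lies entirely on the curve.
3. Putting this together gives p.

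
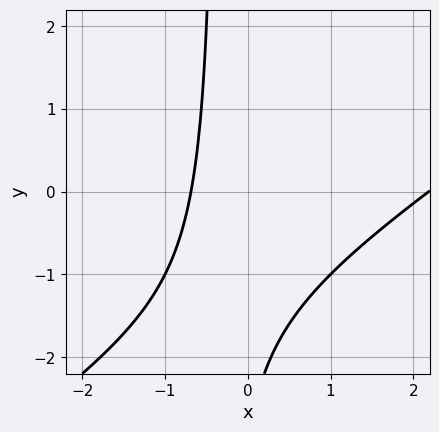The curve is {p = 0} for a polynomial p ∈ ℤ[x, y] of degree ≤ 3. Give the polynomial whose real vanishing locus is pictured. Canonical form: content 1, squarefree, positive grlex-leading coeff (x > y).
1. deg p = 2. A generic line meets the curve in up to 2 points.
2. Checking where it meets the axes: it misses every integer gridline on the y-axis.
3. Solving for integer coefficients yields p as stated.

2*x^2 - 3*x*y - 3*x - y - 3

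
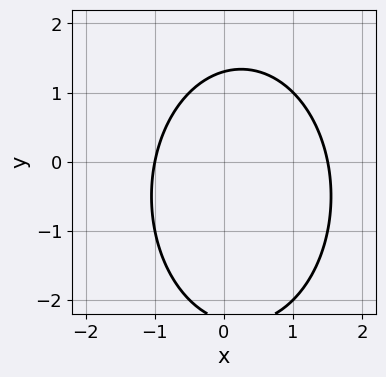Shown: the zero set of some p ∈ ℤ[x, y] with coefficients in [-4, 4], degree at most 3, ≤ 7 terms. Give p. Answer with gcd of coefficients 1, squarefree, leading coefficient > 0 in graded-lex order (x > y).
The degree is 2 — a generic line meets the curve in up to 2 points.
Reading off the gridlines: it crosses the x-axis at the gridline x = -1.
Assembling these constraints gives the stated polynomial.

2*x^2 + y^2 - x + y - 3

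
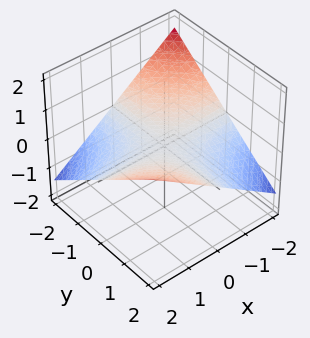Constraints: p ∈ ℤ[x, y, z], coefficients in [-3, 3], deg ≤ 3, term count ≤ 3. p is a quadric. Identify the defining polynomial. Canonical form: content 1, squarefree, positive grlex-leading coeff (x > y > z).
(a) deg p = 2.
(b) Checking where it meets the axes: every point of the y-axis in the box is on the surface; it crosses the z-axis at the gridline z = 0.
(c) Putting this together gives p.

x*y - 3*z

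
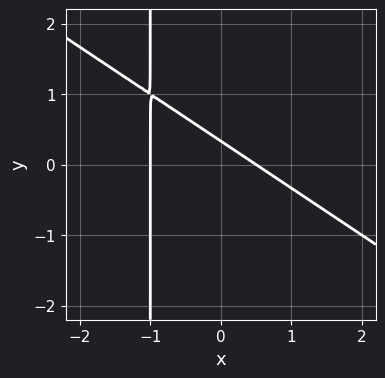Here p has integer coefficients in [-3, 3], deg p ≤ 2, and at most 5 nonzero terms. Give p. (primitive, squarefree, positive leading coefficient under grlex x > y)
2*x^2 + 3*x*y + x + 3*y - 1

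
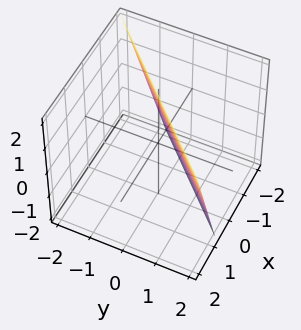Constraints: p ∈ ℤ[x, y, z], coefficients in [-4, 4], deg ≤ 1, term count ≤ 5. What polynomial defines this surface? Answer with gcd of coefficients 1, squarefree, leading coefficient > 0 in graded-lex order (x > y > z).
3*x - 3*y - z + 2

First, deg p = 1.
Then, checking where it meets the axes: one z-axis crossing is at z = 2.
Finally, these observations pin down the coefficients.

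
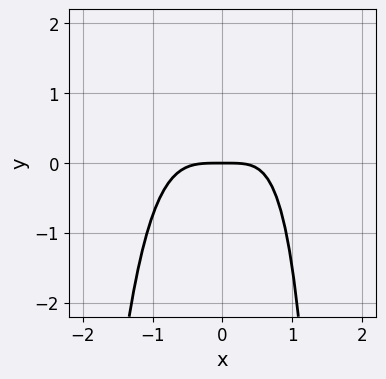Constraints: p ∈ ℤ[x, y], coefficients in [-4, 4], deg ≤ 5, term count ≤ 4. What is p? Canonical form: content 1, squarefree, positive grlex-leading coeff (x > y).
1. Degree: the shape is more complex than any degree-3 curve, so deg p = 4.
2. Against the integer gridlines: it meets the y-axis at y = 0 (among the integer gridlines); one x-axis crossing is at x = 0.
3. These observations pin down the coefficients.

3*x^4 - x*y + 3*y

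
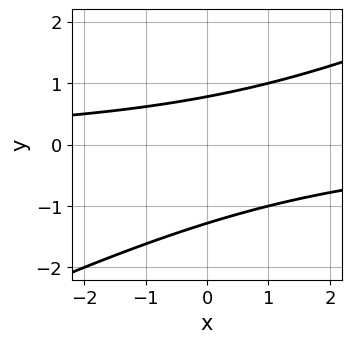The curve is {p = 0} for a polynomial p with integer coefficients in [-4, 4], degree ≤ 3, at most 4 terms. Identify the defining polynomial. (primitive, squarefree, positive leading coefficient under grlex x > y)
First, the degree is 2 — a generic line meets the curve in up to 2 points.
Then, observable constraints: it misses every integer gridline on the x-axis.
Finally, putting this together gives p.

x*y - 2*y^2 - y + 2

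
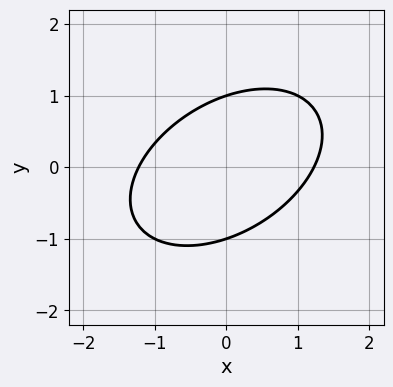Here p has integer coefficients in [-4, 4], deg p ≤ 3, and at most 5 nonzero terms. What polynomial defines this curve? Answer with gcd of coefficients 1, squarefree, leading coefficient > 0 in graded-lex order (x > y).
(a) The degree is 2 — the shape is more complex than any degree-1 curve.
(b) Observable constraints: among the integer gridlines, it crosses the y-axis at y ∈ {-1, 1}.
(c) The integer polynomial consistent with all of this is the stated p.

2*x^2 - 2*x*y + 3*y^2 - 3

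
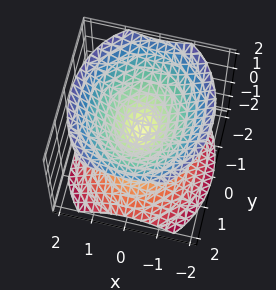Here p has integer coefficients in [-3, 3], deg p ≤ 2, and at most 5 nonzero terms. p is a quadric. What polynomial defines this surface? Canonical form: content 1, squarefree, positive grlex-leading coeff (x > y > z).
(a) There are 2 components. Treating them together as one polynomial.
(b) Degree: two nappes meeting at a single point; a quadric, so deg p = 2.
(c) Symmetries: it's symmetric under y → −y, forcing even powers of y; it's symmetric under z → −z, forcing even powers of z; the x ↦ −x reflection is a symmetry, so x appears only in even powers.
(d) Against the integer gridlines: it crosses the z-axis at the gridline z = 0; it meets the x-axis at x = 0 (among the integer gridlines); it crosses the y-axis at the gridline y = 0.
(e) Together with the visible shape, these determine p as stated.

3*x^2 + 2*y^2 - 3*z^2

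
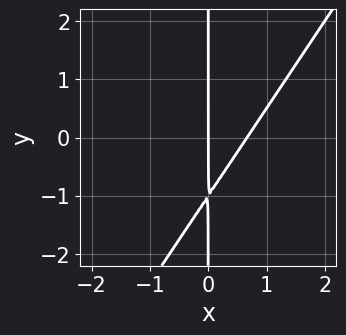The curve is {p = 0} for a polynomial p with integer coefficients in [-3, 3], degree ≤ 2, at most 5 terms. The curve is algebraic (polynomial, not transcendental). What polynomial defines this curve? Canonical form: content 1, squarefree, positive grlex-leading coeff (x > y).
3*x^2 - 2*x*y - 2*x

deg p = 2. A generic line meets the curve in up to 2 points.
From the visible intercepts: every point of the y-axis in the box is on the curve; it crosses the x-axis at the gridline x = 0.
Putting this together gives p.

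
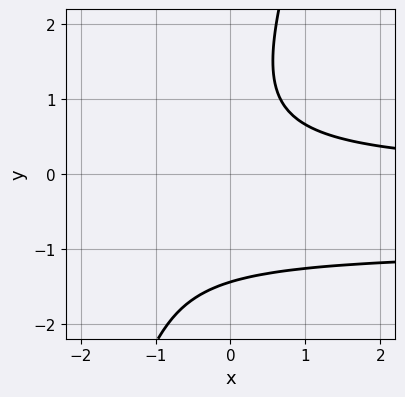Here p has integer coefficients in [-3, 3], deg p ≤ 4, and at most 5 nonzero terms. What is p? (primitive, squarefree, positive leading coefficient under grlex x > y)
deg p = 3. A generic line meets the curve in up to 3 points.
Checking where it meets the axes: no x-intercept at any integer in the box.
Putting this together gives p.

3*x*y^2 - y^3 + 3*x*y - 3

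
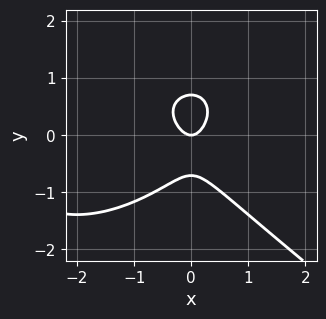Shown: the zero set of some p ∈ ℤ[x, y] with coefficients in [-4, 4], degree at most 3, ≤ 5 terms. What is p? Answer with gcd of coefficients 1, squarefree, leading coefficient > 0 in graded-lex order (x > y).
1. Degree: no degree-2 curve has this shape, so deg p = 3.
2. From the axis intercepts and sections: it crosses the y-axis at the gridline y = 0; it crosses the x-axis at the gridline x = 0.
3. Fitting integer coefficients to these (and the overall shape) gives p.

x^3 + 2*y^3 + 3*x^2 - y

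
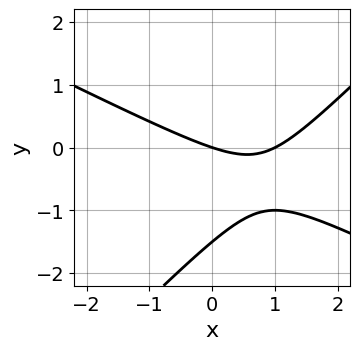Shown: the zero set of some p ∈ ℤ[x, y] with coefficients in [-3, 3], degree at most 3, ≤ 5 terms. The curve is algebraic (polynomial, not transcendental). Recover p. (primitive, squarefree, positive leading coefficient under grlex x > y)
x^2 + x*y - 2*y^2 - x - 3*y

1. Degree: a generic line meets the curve in up to 2 points, so deg p = 2.
2. Observable constraints: among the integer gridlines, it crosses the x-axis at x ∈ {0, 1}; one y-axis crossing is at y = 0.
3. Fitting integer coefficients to these (and the overall shape) gives p.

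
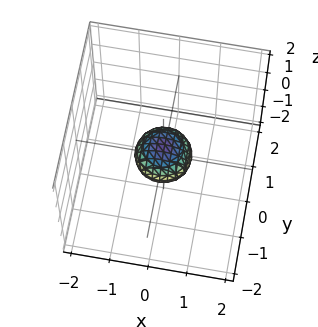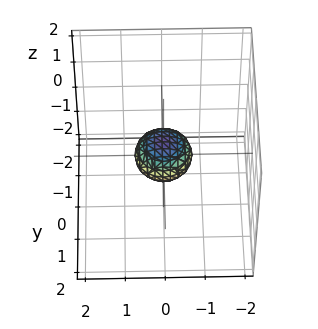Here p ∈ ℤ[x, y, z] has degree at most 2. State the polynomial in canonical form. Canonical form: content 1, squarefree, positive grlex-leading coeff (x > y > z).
2*x^2 + 2*y^2 + 3*z^2 - 1

(a) Degree: a generic line meets the surface in up to 2 points, so deg p = 2.
(b) Symmetry: every cross-section ⟂ z is a circle, so x, y appear only via x² + y².
(c) Reading off the gridlines: a circular section at z = 0 has radius between 0 and 1.
(d) The integer polynomial consistent with all of this is the stated p.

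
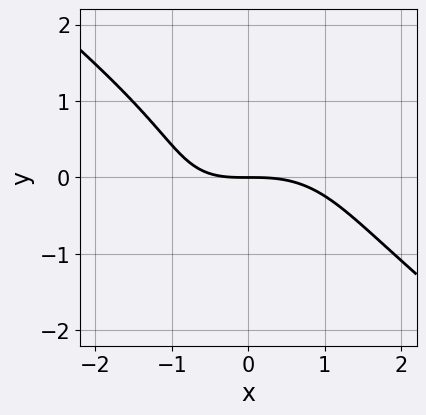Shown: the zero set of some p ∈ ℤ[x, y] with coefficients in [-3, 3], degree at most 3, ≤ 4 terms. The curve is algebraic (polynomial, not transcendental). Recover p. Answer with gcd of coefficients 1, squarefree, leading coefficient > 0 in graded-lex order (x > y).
(a) The degree is 3 — a generic line meets the curve in up to 3 points.
(b) Against the integer gridlines: it crosses the x-axis at the gridline x = 0; it crosses the y-axis at the gridline y = 0.
(c) Fitting integer coefficients to these (and the overall shape) gives p.

x^3 + 2*y^3 + x*y + 3*y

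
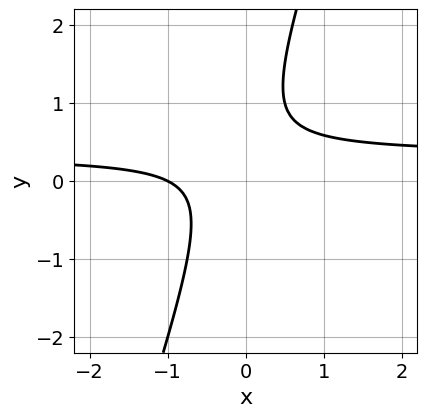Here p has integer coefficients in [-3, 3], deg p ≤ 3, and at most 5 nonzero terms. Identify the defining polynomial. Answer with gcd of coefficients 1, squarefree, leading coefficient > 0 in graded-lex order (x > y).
(a) deg p = 2. The shape is more complex than any degree-1 curve.
(b) From the axis intercepts and sections: it meets the x-axis at x = -1 (among the integer gridlines); it misses every integer gridline on the y-axis.
(c) These observations pin down the coefficients.

3*x*y - y^2 - x + y - 1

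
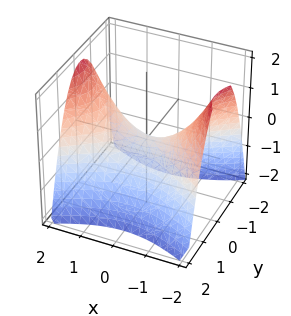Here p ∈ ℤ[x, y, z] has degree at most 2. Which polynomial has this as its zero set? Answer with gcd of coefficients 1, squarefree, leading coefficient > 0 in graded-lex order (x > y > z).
x^2 - 2*y^2 - 2*z

First, the degree is 2 — a saddle surface; a quadric.
Next, symmetries: it's symmetric under y → −y, forcing even powers of y; the x ↦ −x reflection is a symmetry, so x appears only in even powers.
Next, observable constraints: it crosses the x-axis at the gridline x = 0; one z-axis crossing is at z = 0; it meets the y-axis at y = 0 (among the integer gridlines).
Finally, matching integer coefficients to the picture gives p.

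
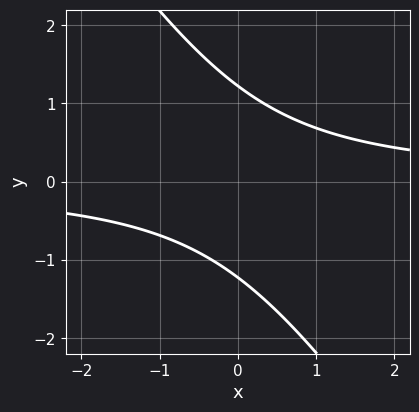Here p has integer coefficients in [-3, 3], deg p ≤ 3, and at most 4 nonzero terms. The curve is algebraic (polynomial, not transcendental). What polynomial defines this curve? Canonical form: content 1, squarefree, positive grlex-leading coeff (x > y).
First, deg p = 2. The shape is more complex than any degree-1 curve.
Then, observable constraints: the curve avoids every integer x-axis point in the box.
Finally, assembling these constraints gives the stated polynomial.

3*x*y + 2*y^2 - 3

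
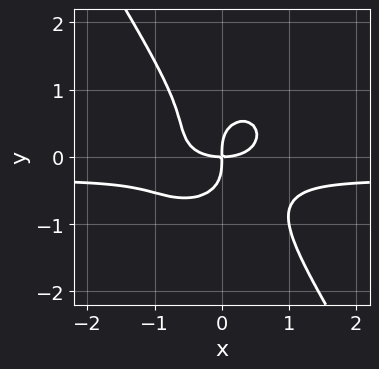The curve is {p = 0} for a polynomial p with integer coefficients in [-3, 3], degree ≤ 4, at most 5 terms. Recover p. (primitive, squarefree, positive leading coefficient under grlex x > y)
1. deg p = 4.
2. Against the integer gridlines: it meets the y-axis at y = 0 (among the integer gridlines); it meets the x-axis at x = 0 (among the integer gridlines).
3. Together with the visible shape, these determine p as stated.

3*x^3*y + 2*x*y^3 + 2*y^4 + x^3 - 2*x*y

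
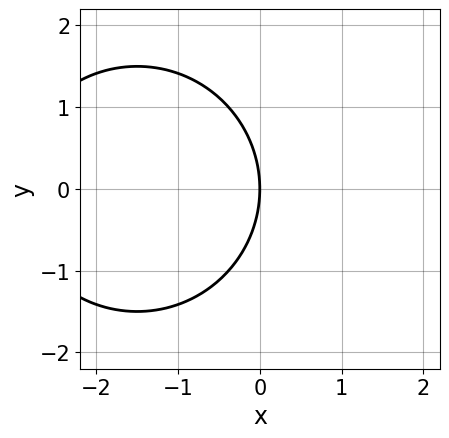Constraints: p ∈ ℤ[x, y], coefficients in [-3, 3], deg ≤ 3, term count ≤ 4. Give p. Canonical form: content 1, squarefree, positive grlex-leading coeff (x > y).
Degree: no degree-1 curve has this shape, so deg p = 2.
Symmetries: mirror symmetry y ↦ −y ⇒ only even powers of y.
Observable constraints: one x-axis crossing is at x = 0; it meets the y-axis at y = 0 (among the integer gridlines).
These observations pin down the coefficients.

x^2 + y^2 + 3*x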